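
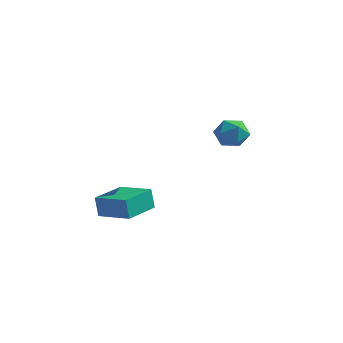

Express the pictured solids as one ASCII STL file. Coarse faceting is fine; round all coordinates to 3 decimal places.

solid 
facet normal -0.977 0.098 -0.187
outer loop
vertex -4.765 -4.773 -2.401
vertex -4.564 -2.844 -2.441
vertex -4.555 -4.818 -3.521
endloop
endfacet
facet normal -0.103 -0.994 0.021
outer loop
vertex -2.776 -4.996 -3.179
vertex -4.765 -4.773 -2.401
vertex -4.555 -4.818 -3.521
endloop
endfacet
facet normal -0.977 0.098 -0.188
outer loop
vertex -4.555 -4.818 -3.521
vertex -4.564 -2.844 -2.441
vertex -4.353 -2.889 -3.561
endloop
endfacet
facet normal 0.185 -0.040 -0.982
outer loop
vertex -4.353 -2.889 -3.561
vertex -2.776 -4.996 -3.179
vertex -4.555 -4.818 -3.521
endloop
endfacet
facet normal -0.185 0.040 0.982
outer loop
vertex -4.765 -4.773 -2.401
vertex -2.785 -3.022 -2.099
vertex -4.564 -2.844 -2.441
endloop
endfacet
facet normal -0.103 -0.994 0.020
outer loop
vertex -2.987 -4.951 -2.059
vertex -4.765 -4.773 -2.401
vertex -2.776 -4.996 -3.179
endloop
endfacet
facet normal -0.185 0.040 0.982
outer loop
vertex -2.987 -4.951 -2.059
vertex -2.785 -3.022 -2.099
vertex -4.765 -4.773 -2.401
endloop
endfacet
facet normal 0.103 0.994 -0.020
outer loop
vertex -4.564 -2.844 -2.441
vertex -2.785 -3.022 -2.099
vertex -4.353 -2.889 -3.561
endloop
endfacet
facet normal 0.185 -0.040 -0.982
outer loop
vertex -2.575 -3.067 -3.219
vertex -2.776 -4.996 -3.179
vertex -4.353 -2.889 -3.561
endloop
endfacet
facet normal 0.104 0.994 -0.021
outer loop
vertex -4.353 -2.889 -3.561
vertex -2.785 -3.022 -2.099
vertex -2.575 -3.067 -3.219
endloop
endfacet
facet normal 0.977 -0.098 0.188
outer loop
vertex -2.575 -3.067 -3.219
vertex -2.987 -4.951 -2.059
vertex -2.776 -4.996 -3.179
endloop
endfacet
facet normal 0.977 -0.098 0.187
outer loop
vertex -2.785 -3.022 -2.099
vertex -2.987 -4.951 -2.059
vertex -2.575 -3.067 -3.219
endloop
endfacet
facet normal -0.937 0.296 -0.184
outer loop
vertex -1.832 2.379 -0.678
vertex -2.154 1.774 -0.011
vertex -1.918 2.67 0.23
endloop
endfacet
facet normal -0.474 0.825 -0.309
outer loop
vertex -1.832 2.379 -0.678
vertex -1.918 2.67 0.23
vertex -1.149 2.92 -0.282
endloop
endfacet
facet normal -0.009 0.598 -0.801
outer loop
vertex -1.832 2.379 -0.678
vertex -1.149 2.92 -0.282
vertex -0.91 2.179 -0.838
endloop
endfacet
facet normal -0.185 -0.069 -0.980
outer loop
vertex -1.832 2.379 -0.678
vertex -0.91 2.179 -0.838
vertex -1.531 1.471 -0.671
endloop
endfacet
facet normal -0.759 -0.256 -0.599
outer loop
vertex -1.832 2.379 -0.678
vertex -1.531 1.471 -0.671
vertex -2.154 1.774 -0.011
endloop
endfacet
facet normal -0.113 0.949 0.294
outer loop
vertex -1.149 2.92 -0.282
vertex -1.918 2.67 0.23
vertex -1.049 2.649 0.631
endloop
endfacet
facet normal -0.863 0.094 0.497
outer loop
vertex -1.918 2.67 0.23
vertex -2.154 1.774 -0.011
vertex -1.67 1.941 0.798
endloop
endfacet
facet normal -0.574 -0.800 -0.175
outer loop
vertex -2.154 1.774 -0.011
vertex -1.531 1.471 -0.671
vertex -1.431 1.2 0.242
endloop
endfacet
facet normal 0.354 -0.497 -0.792
outer loop
vertex -1.531 1.471 -0.671
vertex -0.91 2.179 -0.838
vertex -0.662 1.45 -0.27
endloop
endfacet
facet normal 0.639 0.583 -0.502
outer loop
vertex -0.91 2.179 -0.838
vertex -1.149 2.92 -0.282
vertex -0.426 2.346 -0.029
endloop
endfacet
facet normal 0.185 0.069 0.980
outer loop
vertex -0.748 1.741 0.638
vertex -1.049 2.649 0.631
vertex -1.67 1.941 0.798
endloop
endfacet
facet normal 0.009 -0.598 0.801
outer loop
vertex -0.748 1.741 0.638
vertex -1.67 1.941 0.798
vertex -1.431 1.2 0.242
endloop
endfacet
facet normal 0.474 -0.825 0.309
outer loop
vertex -0.748 1.741 0.638
vertex -1.431 1.2 0.242
vertex -0.662 1.45 -0.27
endloop
endfacet
facet normal 0.937 -0.296 0.184
outer loop
vertex -0.748 1.741 0.638
vertex -0.662 1.45 -0.27
vertex -0.426 2.346 -0.029
endloop
endfacet
facet normal 0.759 0.256 0.599
outer loop
vertex -0.748 1.741 0.638
vertex -0.426 2.346 -0.029
vertex -1.049 2.649 0.631
endloop
endfacet
facet normal -0.354 0.497 0.792
outer loop
vertex -1.67 1.941 0.798
vertex -1.049 2.649 0.631
vertex -1.918 2.67 0.23
endloop
endfacet
facet normal -0.639 -0.583 0.502
outer loop
vertex -1.431 1.2 0.242
vertex -1.67 1.941 0.798
vertex -2.154 1.774 -0.011
endloop
endfacet
facet normal 0.113 -0.949 -0.294
outer loop
vertex -0.662 1.45 -0.27
vertex -1.431 1.2 0.242
vertex -1.531 1.471 -0.671
endloop
endfacet
facet normal 0.863 -0.094 -0.497
outer loop
vertex -0.426 2.346 -0.029
vertex -0.662 1.45 -0.27
vertex -0.91 2.179 -0.838
endloop
endfacet
facet normal 0.574 0.800 0.175
outer loop
vertex -1.049 2.649 0.631
vertex -0.426 2.346 -0.029
vertex -1.149 2.92 -0.282
endloop
endfacet

endsolid


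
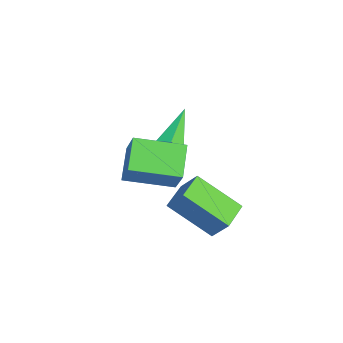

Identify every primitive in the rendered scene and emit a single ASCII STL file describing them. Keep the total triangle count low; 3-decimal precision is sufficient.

solid 
facet normal -0.764 0.226 0.604
outer loop
vertex 2.757 -3.001 3.906
vertex 2.971 -1.245 3.521
vertex 1.952 -3.117 2.931
endloop
endfacet
facet normal -0.118 -0.970 0.213
outer loop
vertex 3.029 -3.435 2.079
vertex 2.757 -3.001 3.906
vertex 1.952 -3.117 2.931
endloop
endfacet
facet normal -0.764 0.226 0.604
outer loop
vertex 1.952 -3.117 2.931
vertex 2.971 -1.245 3.521
vertex 2.166 -1.361 2.546
endloop
endfacet
facet normal -0.634 -0.091 -0.768
outer loop
vertex 2.166 -1.361 2.546
vertex 3.029 -3.435 2.079
vertex 1.952 -3.117 2.931
endloop
endfacet
facet normal 0.634 0.091 0.768
outer loop
vertex 2.757 -3.001 3.906
vertex 4.048 -1.563 2.669
vertex 2.971 -1.245 3.521
endloop
endfacet
facet normal -0.118 -0.970 0.213
outer loop
vertex 3.834 -3.319 3.054
vertex 2.757 -3.001 3.906
vertex 3.029 -3.435 2.079
endloop
endfacet
facet normal 0.634 0.091 0.768
outer loop
vertex 3.834 -3.319 3.054
vertex 4.048 -1.563 2.669
vertex 2.757 -3.001 3.906
endloop
endfacet
facet normal 0.118 0.970 -0.213
outer loop
vertex 2.971 -1.245 3.521
vertex 4.048 -1.563 2.669
vertex 2.166 -1.361 2.546
endloop
endfacet
facet normal -0.634 -0.091 -0.768
outer loop
vertex 3.243 -1.679 1.694
vertex 3.029 -3.435 2.079
vertex 2.166 -1.361 2.546
endloop
endfacet
facet normal 0.118 0.970 -0.213
outer loop
vertex 2.166 -1.361 2.546
vertex 4.048 -1.563 2.669
vertex 3.243 -1.679 1.694
endloop
endfacet
facet normal 0.764 -0.226 -0.604
outer loop
vertex 3.243 -1.679 1.694
vertex 3.834 -3.319 3.054
vertex 3.029 -3.435 2.079
endloop
endfacet
facet normal 0.764 -0.226 -0.604
outer loop
vertex 4.048 -1.563 2.669
vertex 3.834 -3.319 3.054
vertex 3.243 -1.679 1.694
endloop
endfacet
facet normal -0.829 0.526 0.193
outer loop
vertex 1.665 -0.684 1.167
vertex 2.286 0.76 -0.101
vertex 1.178 -1.164 0.382
endloop
endfacet
facet normal -0.307 -0.715 0.628
outer loop
vertex 2.214 -1.82 0.141
vertex 1.665 -0.684 1.167
vertex 1.178 -1.164 0.382
endloop
endfacet
facet normal -0.828 0.526 0.193
outer loop
vertex 1.178 -1.164 0.382
vertex 2.286 0.76 -0.101
vertex 1.799 0.281 -0.886
endloop
endfacet
facet normal -0.467 -0.461 -0.754
outer loop
vertex 1.799 0.281 -0.886
vertex 2.214 -1.82 0.141
vertex 1.178 -1.164 0.382
endloop
endfacet
facet normal 0.467 0.461 0.754
outer loop
vertex 1.665 -0.684 1.167
vertex 3.322 0.104 -0.342
vertex 2.286 0.76 -0.101
endloop
endfacet
facet normal -0.308 -0.715 0.627
outer loop
vertex 2.701 -1.341 0.926
vertex 1.665 -0.684 1.167
vertex 2.214 -1.82 0.141
endloop
endfacet
facet normal 0.468 0.461 0.754
outer loop
vertex 2.701 -1.341 0.926
vertex 3.322 0.104 -0.342
vertex 1.665 -0.684 1.167
endloop
endfacet
facet normal 0.307 0.716 -0.627
outer loop
vertex 2.286 0.76 -0.101
vertex 3.322 0.104 -0.342
vertex 1.799 0.281 -0.886
endloop
endfacet
facet normal -0.468 -0.461 -0.754
outer loop
vertex 2.835 -0.376 -1.127
vertex 2.214 -1.82 0.141
vertex 1.799 0.281 -0.886
endloop
endfacet
facet normal 0.307 0.715 -0.628
outer loop
vertex 1.799 0.281 -0.886
vertex 3.322 0.104 -0.342
vertex 2.835 -0.376 -1.127
endloop
endfacet
facet normal 0.828 -0.526 -0.193
outer loop
vertex 2.835 -0.376 -1.127
vertex 2.701 -1.341 0.926
vertex 2.214 -1.82 0.141
endloop
endfacet
facet normal 0.829 -0.525 -0.193
outer loop
vertex 3.322 0.104 -0.342
vertex 2.701 -1.341 0.926
vertex 2.835 -0.376 -1.127
endloop
endfacet
facet normal 0.756 -0.408 -0.512
outer loop
vertex 0.187 -0.913 1.654
vertex -0.133 -1.388 1.56
vertex -0.15 -0.947 1.183
endloop
endfacet
facet normal 0.108 0.983 -0.148
outer loop
vertex 0.187 -0.913 1.654
vertex -0.15 -0.947 1.183
vertex -1.647 -0.572 2.58
endloop
endfacet
facet normal 0.758 -0.407 -0.510
outer loop
vertex -0.15 -0.947 1.183
vertex -0.133 -1.388 1.56
vertex -0.469 -1.422 1.088
endloop
endfacet
facet normal -0.525 0.492 -0.695
outer loop
vertex -0.15 -0.947 1.183
vertex -0.469 -1.422 1.088
vertex -1.647 -0.572 2.58
endloop
endfacet
facet normal 0.757 -0.408 -0.510
outer loop
vertex -0.469 -1.422 1.088
vertex -0.133 -1.388 1.56
vertex -0.453 -1.863 1.465
endloop
endfacet
facet normal -0.818 -0.391 -0.423
outer loop
vertex -0.469 -1.422 1.088
vertex -0.453 -1.863 1.465
vertex -1.647 -0.572 2.58
endloop
endfacet
facet normal 0.757 -0.408 -0.511
outer loop
vertex -0.453 -1.863 1.465
vertex -0.133 -1.388 1.56
vertex -0.117 -1.829 1.936
endloop
endfacet
facet normal -0.477 -0.784 0.397
outer loop
vertex -0.453 -1.863 1.465
vertex -0.117 -1.829 1.936
vertex -1.647 -0.572 2.58
endloop
endfacet
facet normal 0.757 -0.408 -0.511
outer loop
vertex -0.117 -1.829 1.936
vertex -0.133 -1.388 1.56
vertex 0.203 -1.354 2.031
endloop
endfacet
facet normal 0.156 -0.294 0.943
outer loop
vertex -0.117 -1.829 1.936
vertex 0.203 -1.354 2.031
vertex -1.647 -0.572 2.58
endloop
endfacet
facet normal 0.757 -0.409 -0.510
outer loop
vertex 0.203 -1.354 2.031
vertex -0.133 -1.388 1.56
vertex 0.187 -0.913 1.654
endloop
endfacet
facet normal 0.449 0.590 0.671
outer loop
vertex 0.203 -1.354 2.031
vertex 0.187 -0.913 1.654
vertex -1.647 -0.572 2.58
endloop
endfacet

endsolid


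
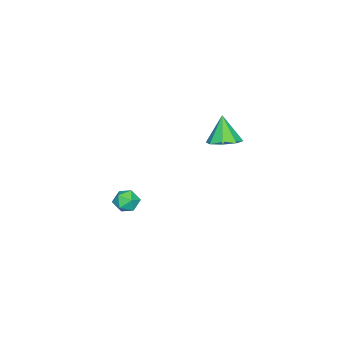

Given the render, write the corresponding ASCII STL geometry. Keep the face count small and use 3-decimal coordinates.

solid 
facet normal -0.817 0.515 -0.258
outer loop
vertex -0.256 -3.477 -4.025
vertex -0.599 -3.727 -3.437
vertex -0.221 -3.109 -3.401
endloop
endfacet
facet normal -0.227 0.844 -0.485
outer loop
vertex -0.256 -3.477 -4.025
vertex -0.221 -3.109 -3.401
vertex 0.373 -3.185 -3.811
endloop
endfacet
facet normal 0.126 0.395 -0.910
outer loop
vertex -0.256 -3.477 -4.025
vertex 0.373 -3.185 -3.811
vertex 0.361 -3.85 -4.101
endloop
endfacet
facet normal -0.246 -0.214 -0.945
outer loop
vertex -0.256 -3.477 -4.025
vertex 0.361 -3.85 -4.101
vertex -0.239 -4.185 -3.869
endloop
endfacet
facet normal -0.828 -0.139 -0.543
outer loop
vertex -0.256 -3.477 -4.025
vertex -0.239 -4.185 -3.869
vertex -0.599 -3.727 -3.437
endloop
endfacet
facet normal 0.183 0.980 0.084
outer loop
vertex 0.373 -3.185 -3.811
vertex -0.221 -3.109 -3.401
vertex 0.419 -3.255 -3.091
endloop
endfacet
facet normal -0.772 0.446 0.453
outer loop
vertex -0.221 -3.109 -3.401
vertex -0.599 -3.727 -3.437
vertex -0.181 -3.59 -2.859
endloop
endfacet
facet normal -0.790 -0.613 -0.009
outer loop
vertex -0.599 -3.727 -3.437
vertex -0.239 -4.185 -3.869
vertex -0.193 -4.255 -3.149
endloop
endfacet
facet normal 0.153 -0.733 -0.662
outer loop
vertex -0.239 -4.185 -3.869
vertex 0.361 -3.85 -4.101
vertex 0.401 -4.331 -3.559
endloop
endfacet
facet normal 0.755 0.250 -0.606
outer loop
vertex 0.361 -3.85 -4.101
vertex 0.373 -3.185 -3.811
vertex 0.779 -3.713 -3.523
endloop
endfacet
facet normal 0.246 0.214 0.945
outer loop
vertex 0.436 -3.963 -2.935
vertex 0.419 -3.255 -3.091
vertex -0.181 -3.59 -2.859
endloop
endfacet
facet normal -0.126 -0.395 0.910
outer loop
vertex 0.436 -3.963 -2.935
vertex -0.181 -3.59 -2.859
vertex -0.193 -4.255 -3.149
endloop
endfacet
facet normal 0.227 -0.844 0.485
outer loop
vertex 0.436 -3.963 -2.935
vertex -0.193 -4.255 -3.149
vertex 0.401 -4.331 -3.559
endloop
endfacet
facet normal 0.817 -0.515 0.258
outer loop
vertex 0.436 -3.963 -2.935
vertex 0.401 -4.331 -3.559
vertex 0.779 -3.713 -3.523
endloop
endfacet
facet normal 0.828 0.139 0.543
outer loop
vertex 0.436 -3.963 -2.935
vertex 0.779 -3.713 -3.523
vertex 0.419 -3.255 -3.091
endloop
endfacet
facet normal -0.153 0.733 0.662
outer loop
vertex -0.181 -3.59 -2.859
vertex 0.419 -3.255 -3.091
vertex -0.221 -3.109 -3.401
endloop
endfacet
facet normal -0.755 -0.250 0.606
outer loop
vertex -0.193 -4.255 -3.149
vertex -0.181 -3.59 -2.859
vertex -0.599 -3.727 -3.437
endloop
endfacet
facet normal -0.183 -0.980 -0.084
outer loop
vertex 0.401 -4.331 -3.559
vertex -0.193 -4.255 -3.149
vertex -0.239 -4.185 -3.869
endloop
endfacet
facet normal 0.772 -0.446 -0.453
outer loop
vertex 0.779 -3.713 -3.523
vertex 0.401 -4.331 -3.559
vertex 0.361 -3.85 -4.101
endloop
endfacet
facet normal 0.790 0.613 0.009
outer loop
vertex 0.419 -3.255 -3.091
vertex 0.779 -3.713 -3.523
vertex 0.373 -3.185 -3.811
endloop
endfacet
facet normal 0.329 0.248 -0.911
outer loop
vertex 0.799 1.621 2.632
vertex 0.057 1.376 2.297
vertex 0.365 2.105 2.607
endloop
endfacet
facet normal 0.439 0.434 0.786
outer loop
vertex 0.799 1.621 2.632
vertex 0.365 2.105 2.607
vertex -0.437 1.004 3.663
endloop
endfacet
facet normal 0.330 0.248 -0.911
outer loop
vertex 0.365 2.105 2.607
vertex 0.057 1.376 2.297
vertex -0.249 2.162 2.4
endloop
endfacet
facet normal -0.152 0.740 0.656
outer loop
vertex 0.365 2.105 2.607
vertex -0.249 2.162 2.4
vertex -0.437 1.004 3.663
endloop
endfacet
facet normal 0.330 0.248 -0.911
outer loop
vertex -0.249 2.162 2.4
vertex 0.057 1.376 2.297
vertex -0.684 1.759 2.133
endloop
endfacet
facet normal -0.743 0.545 0.389
outer loop
vertex -0.249 2.162 2.4
vertex -0.684 1.759 2.133
vertex -0.437 1.004 3.663
endloop
endfacet
facet normal 0.330 0.248 -0.911
outer loop
vertex -0.684 1.759 2.133
vertex 0.057 1.376 2.297
vertex -0.685 1.131 1.962
endloop
endfacet
facet normal -0.989 -0.037 0.141
outer loop
vertex -0.684 1.759 2.133
vertex -0.685 1.131 1.962
vertex -0.437 1.004 3.663
endloop
endfacet
facet normal 0.329 0.248 -0.911
outer loop
vertex -0.685 1.131 1.962
vertex 0.057 1.376 2.297
vertex -0.251 0.647 1.987
endloop
endfacet
facet normal -0.745 -0.665 0.059
outer loop
vertex -0.685 1.131 1.962
vertex -0.251 0.647 1.987
vertex -0.437 1.004 3.663
endloop
endfacet
facet normal 0.329 0.249 -0.911
outer loop
vertex -0.251 0.647 1.987
vertex 0.057 1.376 2.297
vertex 0.363 0.59 2.193
endloop
endfacet
facet normal -0.154 -0.970 0.190
outer loop
vertex -0.251 0.647 1.987
vertex 0.363 0.59 2.193
vertex -0.437 1.004 3.663
endloop
endfacet
facet normal 0.329 0.248 -0.911
outer loop
vertex 0.363 0.59 2.193
vertex 0.057 1.376 2.297
vertex 0.798 0.994 2.46
endloop
endfacet
facet normal 0.439 -0.774 0.457
outer loop
vertex 0.363 0.59 2.193
vertex 0.798 0.994 2.46
vertex -0.437 1.004 3.663
endloop
endfacet
facet normal 0.329 0.249 -0.911
outer loop
vertex 0.798 0.994 2.46
vertex 0.057 1.376 2.297
vertex 0.799 1.621 2.632
endloop
endfacet
facet normal 0.684 -0.194 0.703
outer loop
vertex 0.798 0.994 2.46
vertex 0.799 1.621 2.632
vertex -0.437 1.004 3.663
endloop
endfacet

endsolid


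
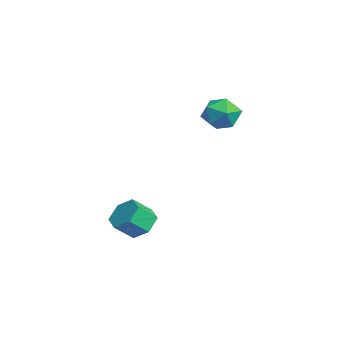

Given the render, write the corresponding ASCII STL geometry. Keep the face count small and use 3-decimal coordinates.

solid 
facet normal -0.954 0.068 0.291
outer loop
vertex -1.822 2.072 3.287
vertex -1.565 1.743 4.206
vertex -1.556 2.732 4.003
endloop
endfacet
facet normal -0.806 0.554 -0.211
outer loop
vertex -1.822 2.072 3.287
vertex -1.556 2.732 4.003
vertex -1.225 2.853 3.057
endloop
endfacet
facet normal -0.576 0.207 -0.791
outer loop
vertex -1.822 2.072 3.287
vertex -1.225 2.853 3.057
vertex -1.03 1.939 2.676
endloop
endfacet
facet normal -0.582 -0.491 -0.648
outer loop
vertex -1.822 2.072 3.287
vertex -1.03 1.939 2.676
vertex -1.241 1.253 3.386
endloop
endfacet
facet normal -0.817 -0.577 0.022
outer loop
vertex -1.822 2.072 3.287
vertex -1.241 1.253 3.386
vertex -1.565 1.743 4.206
endloop
endfacet
facet normal -0.271 0.962 0.028
outer loop
vertex -1.225 2.853 3.057
vertex -1.556 2.732 4.003
vertex -0.599 3.007 3.834
endloop
endfacet
facet normal -0.512 0.177 0.841
outer loop
vertex -1.556 2.732 4.003
vertex -1.565 1.743 4.206
vertex -0.81 2.321 4.544
endloop
endfacet
facet normal -0.289 -0.868 0.405
outer loop
vertex -1.565 1.743 4.206
vertex -1.241 1.253 3.386
vertex -0.615 1.407 4.163
endloop
endfacet
facet normal 0.090 -0.729 -0.678
outer loop
vertex -1.241 1.253 3.386
vertex -1.03 1.939 2.676
vertex -0.284 1.528 3.217
endloop
endfacet
facet normal 0.101 0.401 -0.911
outer loop
vertex -1.03 1.939 2.676
vertex -1.225 2.853 3.057
vertex -0.275 2.517 3.014
endloop
endfacet
facet normal 0.582 0.491 0.648
outer loop
vertex -0.018 2.188 3.933
vertex -0.599 3.007 3.834
vertex -0.81 2.321 4.544
endloop
endfacet
facet normal 0.576 -0.207 0.791
outer loop
vertex -0.018 2.188 3.933
vertex -0.81 2.321 4.544
vertex -0.615 1.407 4.163
endloop
endfacet
facet normal 0.806 -0.554 0.211
outer loop
vertex -0.018 2.188 3.933
vertex -0.615 1.407 4.163
vertex -0.284 1.528 3.217
endloop
endfacet
facet normal 0.954 -0.068 -0.291
outer loop
vertex -0.018 2.188 3.933
vertex -0.284 1.528 3.217
vertex -0.275 2.517 3.014
endloop
endfacet
facet normal 0.817 0.577 -0.022
outer loop
vertex -0.018 2.188 3.933
vertex -0.275 2.517 3.014
vertex -0.599 3.007 3.834
endloop
endfacet
facet normal -0.090 0.729 0.678
outer loop
vertex -0.81 2.321 4.544
vertex -0.599 3.007 3.834
vertex -1.556 2.732 4.003
endloop
endfacet
facet normal -0.101 -0.401 0.911
outer loop
vertex -0.615 1.407 4.163
vertex -0.81 2.321 4.544
vertex -1.565 1.743 4.206
endloop
endfacet
facet normal 0.271 -0.962 -0.028
outer loop
vertex -0.284 1.528 3.217
vertex -0.615 1.407 4.163
vertex -1.241 1.253 3.386
endloop
endfacet
facet normal 0.512 -0.177 -0.841
outer loop
vertex -0.275 2.517 3.014
vertex -0.284 1.528 3.217
vertex -1.03 1.939 2.676
endloop
endfacet
facet normal 0.289 0.868 -0.405
outer loop
vertex -0.599 3.007 3.834
vertex -0.275 2.517 3.014
vertex -1.225 2.853 3.057
endloop
endfacet
facet normal -0.204 0.723 -0.660
outer loop
vertex 1.819 -1.512 -2.251
vertex 0.938 -1.646 -2.126
vertex 1.38 -1.053 -1.613
endloop
endfacet
facet normal 0.849 0.466 0.249
outer loop
vertex 1.819 -1.512 -2.251
vertex 1.38 -1.053 -1.613
vertex 2.064 -2.38 -1.46
endloop
endfacet
facet normal 0.849 0.466 0.249
outer loop
vertex 2.064 -2.38 -1.46
vertex 1.38 -1.053 -1.613
vertex 1.625 -1.922 -0.821
endloop
endfacet
facet normal 0.204 -0.724 0.659
outer loop
vertex 2.064 -2.38 -1.46
vertex 1.625 -1.922 -0.821
vertex 1.182 -2.514 -1.334
endloop
endfacet
facet normal -0.205 0.723 -0.659
outer loop
vertex 1.38 -1.053 -1.613
vertex 0.938 -1.646 -2.126
vertex 0.499 -1.188 -1.487
endloop
endfacet
facet normal 0.002 0.674 0.739
outer loop
vertex 1.38 -1.053 -1.613
vertex 0.499 -1.188 -1.487
vertex 1.625 -1.922 -0.821
endloop
endfacet
facet normal 0.002 0.674 0.739
outer loop
vertex 1.625 -1.922 -0.821
vertex 0.499 -1.188 -1.487
vertex 0.744 -2.056 -0.696
endloop
endfacet
facet normal 0.204 -0.724 0.659
outer loop
vertex 1.625 -1.922 -0.821
vertex 0.744 -2.056 -0.696
vertex 1.182 -2.514 -1.334
endloop
endfacet
facet normal -0.204 0.724 -0.659
outer loop
vertex 0.499 -1.188 -1.487
vertex 0.938 -1.646 -2.126
vertex 0.056 -1.78 -2.0
endloop
endfacet
facet normal -0.846 0.208 0.491
outer loop
vertex 0.499 -1.188 -1.487
vertex 0.056 -1.78 -2.0
vertex 0.744 -2.056 -0.696
endloop
endfacet
facet normal -0.846 0.208 0.491
outer loop
vertex 0.744 -2.056 -0.696
vertex 0.056 -1.78 -2.0
vertex 0.301 -2.648 -1.209
endloop
endfacet
facet normal 0.204 -0.724 0.659
outer loop
vertex 0.744 -2.056 -0.696
vertex 0.301 -2.648 -1.209
vertex 1.182 -2.514 -1.334
endloop
endfacet
facet normal -0.204 0.724 -0.659
outer loop
vertex 0.056 -1.78 -2.0
vertex 0.938 -1.646 -2.126
vertex 0.495 -2.238 -2.639
endloop
endfacet
facet normal -0.849 -0.466 -0.249
outer loop
vertex 0.056 -1.78 -2.0
vertex 0.495 -2.238 -2.639
vertex 0.301 -2.648 -1.209
endloop
endfacet
facet normal -0.849 -0.466 -0.249
outer loop
vertex 0.301 -2.648 -1.209
vertex 0.495 -2.238 -2.639
vertex 0.74 -3.107 -1.847
endloop
endfacet
facet normal 0.204 -0.723 0.660
outer loop
vertex 0.301 -2.648 -1.209
vertex 0.74 -3.107 -1.847
vertex 1.182 -2.514 -1.334
endloop
endfacet
facet normal -0.204 0.724 -0.659
outer loop
vertex 0.495 -2.238 -2.639
vertex 0.938 -1.646 -2.126
vertex 1.376 -2.104 -2.764
endloop
endfacet
facet normal -0.002 -0.674 -0.739
outer loop
vertex 0.495 -2.238 -2.639
vertex 1.376 -2.104 -2.764
vertex 0.74 -3.107 -1.847
endloop
endfacet
facet normal -0.002 -0.674 -0.739
outer loop
vertex 0.74 -3.107 -1.847
vertex 1.376 -2.104 -2.764
vertex 1.621 -2.972 -1.973
endloop
endfacet
facet normal 0.205 -0.723 0.659
outer loop
vertex 0.74 -3.107 -1.847
vertex 1.621 -2.972 -1.973
vertex 1.182 -2.514 -1.334
endloop
endfacet
facet normal -0.204 0.724 -0.659
outer loop
vertex 1.376 -2.104 -2.764
vertex 0.938 -1.646 -2.126
vertex 1.819 -1.512 -2.251
endloop
endfacet
facet normal 0.846 -0.208 -0.491
outer loop
vertex 1.376 -2.104 -2.764
vertex 1.819 -1.512 -2.251
vertex 1.621 -2.972 -1.973
endloop
endfacet
facet normal 0.846 -0.208 -0.491
outer loop
vertex 1.621 -2.972 -1.973
vertex 1.819 -1.512 -2.251
vertex 2.064 -2.38 -1.46
endloop
endfacet
facet normal 0.204 -0.724 0.659
outer loop
vertex 1.621 -2.972 -1.973
vertex 2.064 -2.38 -1.46
vertex 1.182 -2.514 -1.334
endloop
endfacet

endsolid


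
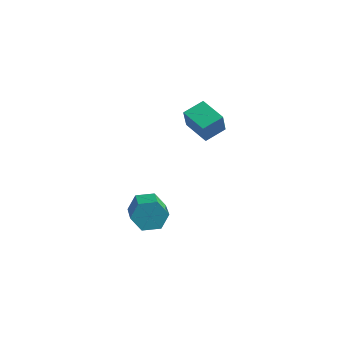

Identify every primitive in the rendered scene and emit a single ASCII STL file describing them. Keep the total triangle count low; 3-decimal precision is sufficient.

solid 
facet normal -0.721 0.620 -0.310
outer loop
vertex -0.758 -2.865 -1.03
vertex -1.314 -3.123 -0.253
vertex -0.688 -2.36 -0.182
endloop
endfacet
facet normal 0.690 0.596 -0.412
outer loop
vertex -0.758 -2.865 -1.03
vertex -0.688 -2.36 -0.182
vertex 0.791 -4.199 -0.364
endloop
endfacet
facet normal 0.690 0.596 -0.412
outer loop
vertex 0.791 -4.199 -0.364
vertex -0.688 -2.36 -0.182
vertex 0.861 -3.694 0.484
endloop
endfacet
facet normal 0.720 -0.621 0.310
outer loop
vertex 0.791 -4.199 -0.364
vertex 0.861 -3.694 0.484
vertex 0.234 -4.457 0.413
endloop
endfacet
facet normal -0.721 0.620 -0.310
outer loop
vertex -0.688 -2.36 -0.182
vertex -1.314 -3.123 -0.253
vertex -1.244 -2.618 0.595
endloop
endfacet
facet normal 0.406 0.740 0.536
outer loop
vertex -0.688 -2.36 -0.182
vertex -1.244 -2.618 0.595
vertex 0.861 -3.694 0.484
endloop
endfacet
facet normal 0.406 0.740 0.536
outer loop
vertex 0.861 -3.694 0.484
vertex -1.244 -2.618 0.595
vertex 0.305 -3.952 1.261
endloop
endfacet
facet normal 0.720 -0.621 0.309
outer loop
vertex 0.861 -3.694 0.484
vertex 0.305 -3.952 1.261
vertex 0.234 -4.457 0.413
endloop
endfacet
facet normal -0.720 0.621 -0.310
outer loop
vertex -1.244 -2.618 0.595
vertex -1.314 -3.123 -0.253
vertex -1.871 -3.381 0.524
endloop
endfacet
facet normal -0.283 0.144 0.948
outer loop
vertex -1.244 -2.618 0.595
vertex -1.871 -3.381 0.524
vertex 0.305 -3.952 1.261
endloop
endfacet
facet normal -0.283 0.144 0.948
outer loop
vertex 0.305 -3.952 1.261
vertex -1.871 -3.381 0.524
vertex -0.322 -4.715 1.19
endloop
endfacet
facet normal 0.720 -0.621 0.309
outer loop
vertex 0.305 -3.952 1.261
vertex -0.322 -4.715 1.19
vertex 0.234 -4.457 0.413
endloop
endfacet
facet normal -0.720 0.621 -0.310
outer loop
vertex -1.871 -3.381 0.524
vertex -1.314 -3.123 -0.253
vertex -1.941 -3.886 -0.324
endloop
endfacet
facet normal -0.690 -0.596 0.412
outer loop
vertex -1.871 -3.381 0.524
vertex -1.941 -3.886 -0.324
vertex -0.322 -4.715 1.19
endloop
endfacet
facet normal -0.690 -0.596 0.412
outer loop
vertex -0.322 -4.715 1.19
vertex -1.941 -3.886 -0.324
vertex -0.392 -5.22 0.342
endloop
endfacet
facet normal 0.721 -0.620 0.310
outer loop
vertex -0.322 -4.715 1.19
vertex -0.392 -5.22 0.342
vertex 0.234 -4.457 0.413
endloop
endfacet
facet normal -0.720 0.621 -0.309
outer loop
vertex -1.941 -3.886 -0.324
vertex -1.314 -3.123 -0.253
vertex -1.385 -3.628 -1.101
endloop
endfacet
facet normal -0.406 -0.740 -0.536
outer loop
vertex -1.941 -3.886 -0.324
vertex -1.385 -3.628 -1.101
vertex -0.392 -5.22 0.342
endloop
endfacet
facet normal -0.406 -0.740 -0.536
outer loop
vertex -0.392 -5.22 0.342
vertex -1.385 -3.628 -1.101
vertex 0.164 -4.962 -0.435
endloop
endfacet
facet normal 0.721 -0.620 0.310
outer loop
vertex -0.392 -5.22 0.342
vertex 0.164 -4.962 -0.435
vertex 0.234 -4.457 0.413
endloop
endfacet
facet normal -0.720 0.621 -0.309
outer loop
vertex -1.385 -3.628 -1.101
vertex -1.314 -3.123 -0.253
vertex -0.758 -2.865 -1.03
endloop
endfacet
facet normal 0.283 -0.144 -0.948
outer loop
vertex -1.385 -3.628 -1.101
vertex -0.758 -2.865 -1.03
vertex 0.164 -4.962 -0.435
endloop
endfacet
facet normal 0.283 -0.144 -0.948
outer loop
vertex 0.164 -4.962 -0.435
vertex -0.758 -2.865 -1.03
vertex 0.791 -4.199 -0.364
endloop
endfacet
facet normal 0.720 -0.621 0.310
outer loop
vertex 0.164 -4.962 -0.435
vertex 0.791 -4.199 -0.364
vertex 0.234 -4.457 0.413
endloop
endfacet
facet normal -0.941 0.091 0.326
outer loop
vertex -3.248 1.607 4.109
vertex -2.955 2.837 4.611
vertex -3.666 2.275 2.717
endloop
endfacet
facet normal -0.215 -0.904 -0.369
outer loop
vertex -2.085 2.123 2.169
vertex -3.248 1.607 4.109
vertex -3.666 2.275 2.717
endloop
endfacet
facet normal -0.941 0.091 0.326
outer loop
vertex -3.666 2.275 2.717
vertex -2.955 2.837 4.611
vertex -3.373 3.505 3.218
endloop
endfacet
facet normal -0.262 0.417 -0.870
outer loop
vertex -3.373 3.505 3.218
vertex -2.085 2.123 2.169
vertex -3.666 2.275 2.717
endloop
endfacet
facet normal 0.262 -0.417 0.870
outer loop
vertex -3.248 1.607 4.109
vertex -1.374 2.685 4.063
vertex -2.955 2.837 4.611
endloop
endfacet
facet normal -0.215 -0.904 -0.369
outer loop
vertex -1.667 1.455 3.562
vertex -3.248 1.607 4.109
vertex -2.085 2.123 2.169
endloop
endfacet
facet normal 0.261 -0.417 0.871
outer loop
vertex -1.667 1.455 3.562
vertex -1.374 2.685 4.063
vertex -3.248 1.607 4.109
endloop
endfacet
facet normal 0.215 0.904 0.369
outer loop
vertex -2.955 2.837 4.611
vertex -1.374 2.685 4.063
vertex -3.373 3.505 3.218
endloop
endfacet
facet normal -0.261 0.417 -0.870
outer loop
vertex -1.792 3.353 2.671
vertex -2.085 2.123 2.169
vertex -3.373 3.505 3.218
endloop
endfacet
facet normal 0.215 0.904 0.369
outer loop
vertex -3.373 3.505 3.218
vertex -1.374 2.685 4.063
vertex -1.792 3.353 2.671
endloop
endfacet
facet normal 0.941 -0.091 -0.326
outer loop
vertex -1.792 3.353 2.671
vertex -1.667 1.455 3.562
vertex -2.085 2.123 2.169
endloop
endfacet
facet normal 0.941 -0.091 -0.326
outer loop
vertex -1.374 2.685 4.063
vertex -1.667 1.455 3.562
vertex -1.792 3.353 2.671
endloop
endfacet

endsolid


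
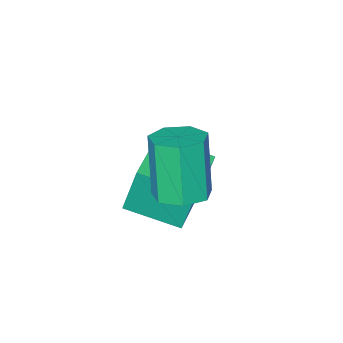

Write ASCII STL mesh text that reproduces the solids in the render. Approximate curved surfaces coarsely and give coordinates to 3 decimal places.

solid 
facet normal -0.827 -0.562 -0.013
outer loop
vertex -4.29 -3.137 -0.985
vertex -5.218 -1.762 -1.399
vertex -4.042 -3.464 -2.624
endloop
endfacet
facet normal 0.543 -0.804 0.243
outer loop
vertex -2.562 -2.458 -2.601
vertex -4.29 -3.137 -0.985
vertex -4.042 -3.464 -2.624
endloop
endfacet
facet normal -0.827 -0.562 -0.013
outer loop
vertex -4.042 -3.464 -2.624
vertex -5.218 -1.762 -1.399
vertex -4.97 -2.089 -3.039
endloop
endfacet
facet normal 0.147 -0.194 -0.970
outer loop
vertex -4.97 -2.089 -3.039
vertex -2.562 -2.458 -2.601
vertex -4.042 -3.464 -2.624
endloop
endfacet
facet normal -0.146 0.193 0.970
outer loop
vertex -4.29 -3.137 -0.985
vertex -3.738 -0.756 -1.376
vertex -5.218 -1.762 -1.399
endloop
endfacet
facet normal 0.543 -0.804 0.242
outer loop
vertex -2.81 -2.131 -0.961
vertex -4.29 -3.137 -0.985
vertex -2.562 -2.458 -2.601
endloop
endfacet
facet normal -0.147 0.193 0.970
outer loop
vertex -2.81 -2.131 -0.961
vertex -3.738 -0.756 -1.376
vertex -4.29 -3.137 -0.985
endloop
endfacet
facet normal -0.543 0.804 -0.242
outer loop
vertex -5.218 -1.762 -1.399
vertex -3.738 -0.756 -1.376
vertex -4.97 -2.089 -3.039
endloop
endfacet
facet normal 0.147 -0.193 -0.970
outer loop
vertex -3.49 -1.083 -3.015
vertex -2.562 -2.458 -2.601
vertex -4.97 -2.089 -3.039
endloop
endfacet
facet normal -0.543 0.804 -0.243
outer loop
vertex -4.97 -2.089 -3.039
vertex -3.738 -0.756 -1.376
vertex -3.49 -1.083 -3.015
endloop
endfacet
facet normal 0.827 0.562 0.013
outer loop
vertex -3.49 -1.083 -3.015
vertex -2.81 -2.131 -0.961
vertex -2.562 -2.458 -2.601
endloop
endfacet
facet normal 0.827 0.562 0.013
outer loop
vertex -3.738 -0.756 -1.376
vertex -2.81 -2.131 -0.961
vertex -3.49 -1.083 -3.015
endloop
endfacet
facet normal 0.146 0.262 -0.954
outer loop
vertex -2.513 0.189 -0.462
vertex -2.967 -0.425 -0.7
vertex -3.191 0.324 -0.529
endloop
endfacet
facet normal 0.160 0.945 0.284
outer loop
vertex -2.513 0.189 -0.462
vertex -3.191 0.324 -0.529
vertex -2.798 -0.321 1.398
endloop
endfacet
facet normal 0.160 0.945 0.284
outer loop
vertex -2.798 -0.321 1.398
vertex -3.191 0.324 -0.529
vertex -3.476 -0.186 1.331
endloop
endfacet
facet normal -0.146 -0.261 0.954
outer loop
vertex -2.798 -0.321 1.398
vertex -3.476 -0.186 1.331
vertex -3.253 -0.935 1.16
endloop
endfacet
facet normal 0.147 0.262 -0.954
outer loop
vertex -3.191 0.324 -0.529
vertex -2.967 -0.425 -0.7
vertex -3.7 -0.105 -0.725
endloop
endfacet
facet normal -0.664 0.741 0.102
outer loop
vertex -3.191 0.324 -0.529
vertex -3.7 -0.105 -0.725
vertex -3.476 -0.186 1.331
endloop
endfacet
facet normal -0.664 0.741 0.101
outer loop
vertex -3.476 -0.186 1.331
vertex -3.7 -0.105 -0.725
vertex -3.985 -0.615 1.136
endloop
endfacet
facet normal -0.145 -0.261 0.954
outer loop
vertex -3.476 -0.186 1.331
vertex -3.985 -0.615 1.136
vertex -3.253 -0.935 1.16
endloop
endfacet
facet normal 0.147 0.261 -0.954
outer loop
vertex -3.7 -0.105 -0.725
vertex -2.967 -0.425 -0.7
vertex -3.658 -0.775 -0.902
endloop
endfacet
facet normal -0.987 -0.020 -0.157
outer loop
vertex -3.7 -0.105 -0.725
vertex -3.658 -0.775 -0.902
vertex -3.985 -0.615 1.136
endloop
endfacet
facet normal -0.987 -0.020 -0.157
outer loop
vertex -3.985 -0.615 1.136
vertex -3.658 -0.775 -0.902
vertex -3.943 -1.285 0.958
endloop
endfacet
facet normal -0.146 -0.263 0.954
outer loop
vertex -3.985 -0.615 1.136
vertex -3.943 -1.285 0.958
vertex -3.253 -0.935 1.16
endloop
endfacet
facet normal 0.146 0.262 -0.954
outer loop
vertex -3.658 -0.775 -0.902
vertex -2.967 -0.425 -0.7
vertex -3.095 -1.181 -0.927
endloop
endfacet
facet normal -0.567 -0.768 -0.297
outer loop
vertex -3.658 -0.775 -0.902
vertex -3.095 -1.181 -0.927
vertex -3.943 -1.285 0.958
endloop
endfacet
facet normal -0.568 -0.768 -0.298
outer loop
vertex -3.943 -1.285 0.958
vertex -3.095 -1.181 -0.927
vertex -3.381 -1.691 0.933
endloop
endfacet
facet normal -0.147 -0.262 0.954
outer loop
vertex -3.943 -1.285 0.958
vertex -3.381 -1.691 0.933
vertex -3.253 -0.935 1.16
endloop
endfacet
facet normal 0.147 0.262 -0.954
outer loop
vertex -3.095 -1.181 -0.927
vertex -2.967 -0.425 -0.7
vertex -2.437 -1.018 -0.781
endloop
endfacet
facet normal 0.279 -0.936 -0.214
outer loop
vertex -3.095 -1.181 -0.927
vertex -2.437 -1.018 -0.781
vertex -3.381 -1.691 0.933
endloop
endfacet
facet normal 0.279 -0.936 -0.214
outer loop
vertex -3.381 -1.691 0.933
vertex -2.437 -1.018 -0.781
vertex -2.722 -1.528 1.079
endloop
endfacet
facet normal -0.147 -0.262 0.954
outer loop
vertex -3.381 -1.691 0.933
vertex -2.722 -1.528 1.079
vertex -3.253 -0.935 1.16
endloop
endfacet
facet normal 0.146 0.260 -0.954
outer loop
vertex -2.437 -1.018 -0.781
vertex -2.967 -0.425 -0.7
vertex -2.178 -0.408 -0.575
endloop
endfacet
facet normal 0.916 -0.399 0.031
outer loop
vertex -2.437 -1.018 -0.781
vertex -2.178 -0.408 -0.575
vertex -2.722 -1.528 1.079
endloop
endfacet
facet normal 0.916 -0.399 0.031
outer loop
vertex -2.722 -1.528 1.079
vertex -2.178 -0.408 -0.575
vertex -2.463 -0.918 1.286
endloop
endfacet
facet normal -0.147 -0.262 0.954
outer loop
vertex -2.722 -1.528 1.079
vertex -2.463 -0.918 1.286
vertex -3.253 -0.935 1.16
endloop
endfacet
facet normal 0.145 0.262 -0.954
outer loop
vertex -2.178 -0.408 -0.575
vertex -2.967 -0.425 -0.7
vertex -2.513 0.189 -0.462
endloop
endfacet
facet normal 0.864 0.437 0.252
outer loop
vertex -2.178 -0.408 -0.575
vertex -2.513 0.189 -0.462
vertex -2.463 -0.918 1.286
endloop
endfacet
facet normal 0.863 0.437 0.252
outer loop
vertex -2.463 -0.918 1.286
vertex -2.513 0.189 -0.462
vertex -2.798 -0.321 1.398
endloop
endfacet
facet normal -0.147 -0.261 0.954
outer loop
vertex -2.463 -0.918 1.286
vertex -2.798 -0.321 1.398
vertex -3.253 -0.935 1.16
endloop
endfacet

endsolid


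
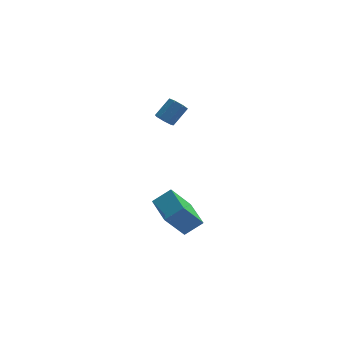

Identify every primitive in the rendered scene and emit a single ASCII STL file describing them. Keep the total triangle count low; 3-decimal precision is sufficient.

solid 
facet normal -0.624 -0.442 -0.644
outer loop
vertex 0.834 -1.557 3.044
vertex 0.473 -1.655 3.461
vertex 0.505 -1.209 3.124
endloop
endfacet
facet normal 0.388 0.539 -0.747
outer loop
vertex 0.834 -1.557 3.044
vertex 0.505 -1.209 3.124
vertex 1.608 -1.008 3.842
endloop
endfacet
facet normal 0.388 0.539 -0.748
outer loop
vertex 1.608 -1.008 3.842
vertex 0.505 -1.209 3.124
vertex 1.278 -0.659 3.922
endloop
endfacet
facet normal 0.624 0.443 0.644
outer loop
vertex 1.608 -1.008 3.842
vertex 1.278 -0.659 3.922
vertex 1.247 -1.105 4.259
endloop
endfacet
facet normal -0.623 -0.443 -0.645
outer loop
vertex 0.505 -1.209 3.124
vertex 0.473 -1.655 3.461
vertex 0.151 -1.196 3.457
endloop
endfacet
facet normal -0.287 0.896 -0.340
outer loop
vertex 0.505 -1.209 3.124
vertex 0.151 -1.196 3.457
vertex 1.278 -0.659 3.922
endloop
endfacet
facet normal -0.288 0.896 -0.337
outer loop
vertex 1.278 -0.659 3.922
vertex 0.151 -1.196 3.457
vertex 0.925 -0.647 4.255
endloop
endfacet
facet normal 0.623 0.444 0.644
outer loop
vertex 1.278 -0.659 3.922
vertex 0.925 -0.647 4.255
vertex 1.247 -1.105 4.259
endloop
endfacet
facet normal -0.625 -0.444 -0.642
outer loop
vertex 0.151 -1.196 3.457
vertex 0.473 -1.655 3.461
vertex 0.041 -1.529 3.794
endloop
endfacet
facet normal -0.747 0.578 0.327
outer loop
vertex 0.151 -1.196 3.457
vertex 0.041 -1.529 3.794
vertex 0.925 -0.647 4.255
endloop
endfacet
facet normal -0.747 0.579 0.326
outer loop
vertex 0.925 -0.647 4.255
vertex 0.041 -1.529 3.794
vertex 0.814 -0.98 4.592
endloop
endfacet
facet normal 0.623 0.444 0.644
outer loop
vertex 0.925 -0.647 4.255
vertex 0.814 -0.98 4.592
vertex 1.247 -1.105 4.259
endloop
endfacet
facet normal -0.625 -0.443 -0.643
outer loop
vertex 0.041 -1.529 3.794
vertex 0.473 -1.655 3.461
vertex 0.255 -1.956 3.88
endloop
endfacet
facet normal -0.645 -0.173 0.744
outer loop
vertex 0.041 -1.529 3.794
vertex 0.255 -1.956 3.88
vertex 0.814 -0.98 4.592
endloop
endfacet
facet normal -0.644 -0.174 0.745
outer loop
vertex 0.814 -0.98 4.592
vertex 0.255 -1.956 3.88
vertex 1.029 -1.407 4.678
endloop
endfacet
facet normal 0.623 0.444 0.644
outer loop
vertex 0.814 -0.98 4.592
vertex 1.029 -1.407 4.678
vertex 1.247 -1.105 4.259
endloop
endfacet
facet normal -0.625 -0.443 -0.643
outer loop
vertex 0.255 -1.956 3.88
vertex 0.473 -1.655 3.461
vertex 0.634 -2.157 3.65
endloop
endfacet
facet normal -0.057 -0.796 0.603
outer loop
vertex 0.255 -1.956 3.88
vertex 0.634 -2.157 3.65
vertex 1.029 -1.407 4.678
endloop
endfacet
facet normal -0.055 -0.796 0.602
outer loop
vertex 1.029 -1.407 4.678
vertex 0.634 -2.157 3.65
vertex 1.408 -1.607 4.448
endloop
endfacet
facet normal 0.624 0.443 0.644
outer loop
vertex 1.029 -1.407 4.678
vertex 1.408 -1.607 4.448
vertex 1.247 -1.105 4.259
endloop
endfacet
facet normal -0.624 -0.443 -0.644
outer loop
vertex 0.634 -2.157 3.65
vertex 0.473 -1.655 3.461
vertex 0.892 -1.979 3.278
endloop
endfacet
facet normal 0.575 -0.818 0.007
outer loop
vertex 0.634 -2.157 3.65
vertex 0.892 -1.979 3.278
vertex 1.408 -1.607 4.448
endloop
endfacet
facet normal 0.574 -0.819 0.007
outer loop
vertex 1.408 -1.607 4.448
vertex 0.892 -1.979 3.278
vertex 1.665 -1.43 4.076
endloop
endfacet
facet normal 0.625 0.443 0.643
outer loop
vertex 1.408 -1.607 4.448
vertex 1.665 -1.43 4.076
vertex 1.247 -1.105 4.259
endloop
endfacet
facet normal -0.624 -0.443 -0.644
outer loop
vertex 0.892 -1.979 3.278
vertex 0.473 -1.655 3.461
vertex 0.834 -1.557 3.044
endloop
endfacet
facet normal 0.772 -0.223 -0.594
outer loop
vertex 0.892 -1.979 3.278
vertex 0.834 -1.557 3.044
vertex 1.665 -1.43 4.076
endloop
endfacet
facet normal 0.772 -0.225 -0.594
outer loop
vertex 1.665 -1.43 4.076
vertex 0.834 -1.557 3.044
vertex 1.608 -1.008 3.842
endloop
endfacet
facet normal 0.625 0.441 0.644
outer loop
vertex 1.665 -1.43 4.076
vertex 1.608 -1.008 3.842
vertex 1.247 -1.105 4.259
endloop
endfacet
facet normal -0.805 -0.119 -0.582
outer loop
vertex 0.164 -4.281 -2.008
vertex -0.253 -2.63 -1.77
vertex 1.216 -3.792 -3.563
endloop
endfacet
facet normal 0.242 -0.960 -0.138
outer loop
vertex 2.173 -3.65 -2.87
vertex 0.164 -4.281 -2.008
vertex 1.216 -3.792 -3.563
endloop
endfacet
facet normal -0.805 -0.119 -0.582
outer loop
vertex 1.216 -3.792 -3.563
vertex -0.253 -2.63 -1.77
vertex 0.799 -2.14 -3.325
endloop
endfacet
facet normal 0.543 0.252 -0.801
outer loop
vertex 0.799 -2.14 -3.325
vertex 2.173 -3.65 -2.87
vertex 1.216 -3.792 -3.563
endloop
endfacet
facet normal -0.543 -0.253 0.801
outer loop
vertex 0.164 -4.281 -2.008
vertex 0.704 -2.488 -1.077
vertex -0.253 -2.63 -1.77
endloop
endfacet
facet normal 0.242 -0.960 -0.139
outer loop
vertex 1.121 -4.14 -1.315
vertex 0.164 -4.281 -2.008
vertex 2.173 -3.65 -2.87
endloop
endfacet
facet normal -0.543 -0.252 0.801
outer loop
vertex 1.121 -4.14 -1.315
vertex 0.704 -2.488 -1.077
vertex 0.164 -4.281 -2.008
endloop
endfacet
facet normal -0.243 0.960 0.138
outer loop
vertex -0.253 -2.63 -1.77
vertex 0.704 -2.488 -1.077
vertex 0.799 -2.14 -3.325
endloop
endfacet
facet normal 0.543 0.253 -0.801
outer loop
vertex 1.756 -1.999 -2.632
vertex 2.173 -3.65 -2.87
vertex 0.799 -2.14 -3.325
endloop
endfacet
facet normal -0.242 0.960 0.138
outer loop
vertex 0.799 -2.14 -3.325
vertex 0.704 -2.488 -1.077
vertex 1.756 -1.999 -2.632
endloop
endfacet
facet normal 0.804 0.119 0.582
outer loop
vertex 1.756 -1.999 -2.632
vertex 1.121 -4.14 -1.315
vertex 2.173 -3.65 -2.87
endloop
endfacet
facet normal 0.805 0.119 0.582
outer loop
vertex 0.704 -2.488 -1.077
vertex 1.121 -4.14 -1.315
vertex 1.756 -1.999 -2.632
endloop
endfacet

endsolid


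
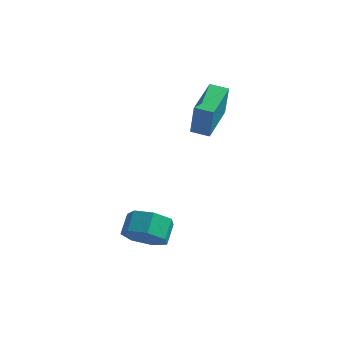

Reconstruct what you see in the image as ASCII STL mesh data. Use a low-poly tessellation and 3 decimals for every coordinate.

solid 
facet normal 0.114 -0.784 -0.610
outer loop
vertex 1.258 -3.274 -0.993
vertex 0.817 -2.703 -1.81
vertex 1.865 -2.776 -1.52
endloop
endfacet
facet normal 0.758 -0.328 0.563
outer loop
vertex 1.258 -3.274 -0.993
vertex 1.865 -2.776 -1.52
vertex 1.124 -2.349 -0.273
endloop
endfacet
facet normal 0.758 -0.328 0.563
outer loop
vertex 1.124 -2.349 -0.273
vertex 1.865 -2.776 -1.52
vertex 1.731 -1.851 -0.8
endloop
endfacet
facet normal -0.113 0.784 0.610
outer loop
vertex 1.124 -2.349 -0.273
vertex 1.731 -1.851 -0.8
vertex 0.683 -1.777 -1.09
endloop
endfacet
facet normal 0.114 -0.784 -0.611
outer loop
vertex 1.865 -2.776 -1.52
vertex 0.817 -2.703 -1.81
vertex 1.683 -2.222 -2.265
endloop
endfacet
facet normal 0.975 0.207 -0.084
outer loop
vertex 1.865 -2.776 -1.52
vertex 1.683 -2.222 -2.265
vertex 1.731 -1.851 -0.8
endloop
endfacet
facet normal 0.975 0.207 -0.084
outer loop
vertex 1.731 -1.851 -0.8
vertex 1.683 -2.222 -2.265
vertex 1.549 -1.297 -1.545
endloop
endfacet
facet normal -0.114 0.784 0.611
outer loop
vertex 1.731 -1.851 -0.8
vertex 1.549 -1.297 -1.545
vertex 0.683 -1.777 -1.09
endloop
endfacet
facet normal 0.115 -0.784 -0.610
outer loop
vertex 1.683 -2.222 -2.265
vertex 0.817 -2.703 -1.81
vertex 0.849 -2.03 -2.668
endloop
endfacet
facet normal 0.458 0.586 -0.668
outer loop
vertex 1.683 -2.222 -2.265
vertex 0.849 -2.03 -2.668
vertex 1.549 -1.297 -1.545
endloop
endfacet
facet normal 0.457 0.587 -0.668
outer loop
vertex 1.549 -1.297 -1.545
vertex 0.849 -2.03 -2.668
vertex 0.715 -1.105 -1.947
endloop
endfacet
facet normal -0.114 0.784 0.610
outer loop
vertex 1.549 -1.297 -1.545
vertex 0.715 -1.105 -1.947
vertex 0.683 -1.777 -1.09
endloop
endfacet
facet normal 0.114 -0.784 -0.611
outer loop
vertex 0.849 -2.03 -2.668
vertex 0.817 -2.703 -1.81
vertex -0.009 -2.345 -2.424
endloop
endfacet
facet normal -0.405 0.525 -0.749
outer loop
vertex 0.849 -2.03 -2.668
vertex -0.009 -2.345 -2.424
vertex 0.715 -1.105 -1.947
endloop
endfacet
facet normal -0.404 0.524 -0.750
outer loop
vertex 0.715 -1.105 -1.947
vertex -0.009 -2.345 -2.424
vertex -0.143 -1.419 -1.704
endloop
endfacet
facet normal -0.114 0.784 0.610
outer loop
vertex 0.715 -1.105 -1.947
vertex -0.143 -1.419 -1.704
vertex 0.683 -1.777 -1.09
endloop
endfacet
facet normal 0.113 -0.784 -0.610
outer loop
vertex -0.009 -2.345 -2.424
vertex 0.817 -2.703 -1.81
vertex -0.245 -2.928 -1.718
endloop
endfacet
facet normal -0.962 0.067 -0.266
outer loop
vertex -0.009 -2.345 -2.424
vertex -0.245 -2.928 -1.718
vertex -0.143 -1.419 -1.704
endloop
endfacet
facet normal -0.961 0.067 -0.267
outer loop
vertex -0.143 -1.419 -1.704
vertex -0.245 -2.928 -1.718
vertex -0.38 -2.003 -0.998
endloop
endfacet
facet normal -0.114 0.784 0.610
outer loop
vertex -0.143 -1.419 -1.704
vertex -0.38 -2.003 -0.998
vertex 0.683 -1.777 -1.09
endloop
endfacet
facet normal 0.113 -0.784 -0.611
outer loop
vertex -0.245 -2.928 -1.718
vertex 0.817 -2.703 -1.81
vertex 0.319 -3.342 -1.082
endloop
endfacet
facet normal -0.795 -0.441 0.418
outer loop
vertex -0.245 -2.928 -1.718
vertex 0.319 -3.342 -1.082
vertex -0.38 -2.003 -0.998
endloop
endfacet
facet normal -0.795 -0.441 0.417
outer loop
vertex -0.38 -2.003 -0.998
vertex 0.319 -3.342 -1.082
vertex 0.184 -2.417 -0.361
endloop
endfacet
facet normal -0.114 0.784 0.610
outer loop
vertex -0.38 -2.003 -0.998
vertex 0.184 -2.417 -0.361
vertex 0.683 -1.777 -1.09
endloop
endfacet
facet normal 0.115 -0.784 -0.610
outer loop
vertex 0.319 -3.342 -1.082
vertex 0.817 -2.703 -1.81
vertex 1.258 -3.274 -0.993
endloop
endfacet
facet normal -0.030 -0.617 0.786
outer loop
vertex 0.319 -3.342 -1.082
vertex 1.258 -3.274 -0.993
vertex 0.184 -2.417 -0.361
endloop
endfacet
facet normal -0.029 -0.617 0.787
outer loop
vertex 0.184 -2.417 -0.361
vertex 1.258 -3.274 -0.993
vertex 1.124 -2.349 -0.273
endloop
endfacet
facet normal -0.114 0.784 0.610
outer loop
vertex 0.184 -2.417 -0.361
vertex 1.124 -2.349 -0.273
vertex 0.683 -1.777 -1.09
endloop
endfacet
facet normal -0.979 -0.134 0.156
outer loop
vertex 1.202 1.492 4.422
vertex 0.975 3.63 4.837
vertex 0.874 1.805 2.628
endloop
endfacet
facet normal 0.104 -0.976 -0.189
outer loop
vertex 1.785 1.93 2.483
vertex 1.202 1.492 4.422
vertex 0.874 1.805 2.628
endloop
endfacet
facet normal -0.979 -0.134 0.155
outer loop
vertex 0.874 1.805 2.628
vertex 0.975 3.63 4.837
vertex 0.648 3.944 3.043
endloop
endfacet
facet normal -0.178 0.169 -0.969
outer loop
vertex 0.648 3.944 3.043
vertex 1.785 1.93 2.483
vertex 0.874 1.805 2.628
endloop
endfacet
facet normal 0.178 -0.169 0.969
outer loop
vertex 1.202 1.492 4.422
vertex 1.886 3.755 4.692
vertex 0.975 3.63 4.837
endloop
endfacet
facet normal 0.103 -0.976 -0.190
outer loop
vertex 2.112 1.616 4.277
vertex 1.202 1.492 4.422
vertex 1.785 1.93 2.483
endloop
endfacet
facet normal 0.178 -0.169 0.969
outer loop
vertex 2.112 1.616 4.277
vertex 1.886 3.755 4.692
vertex 1.202 1.492 4.422
endloop
endfacet
facet normal -0.104 0.976 0.190
outer loop
vertex 0.975 3.63 4.837
vertex 1.886 3.755 4.692
vertex 0.648 3.944 3.043
endloop
endfacet
facet normal -0.178 0.169 -0.969
outer loop
vertex 1.558 4.068 2.898
vertex 1.785 1.93 2.483
vertex 0.648 3.944 3.043
endloop
endfacet
facet normal -0.103 0.977 0.189
outer loop
vertex 0.648 3.944 3.043
vertex 1.886 3.755 4.692
vertex 1.558 4.068 2.898
endloop
endfacet
facet normal 0.979 0.134 -0.155
outer loop
vertex 1.558 4.068 2.898
vertex 2.112 1.616 4.277
vertex 1.785 1.93 2.483
endloop
endfacet
facet normal 0.979 0.134 -0.156
outer loop
vertex 1.886 3.755 4.692
vertex 2.112 1.616 4.277
vertex 1.558 4.068 2.898
endloop
endfacet

endsolid


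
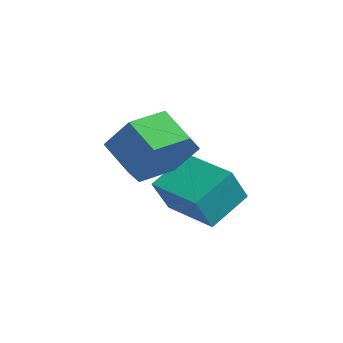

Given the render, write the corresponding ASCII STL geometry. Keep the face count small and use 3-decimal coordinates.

solid 
facet normal -0.961 -0.252 0.113
outer loop
vertex 2.718 -2.213 -2.473
vertex 2.423 -1.568 -3.539
vertex 2.929 -3.353 -3.22
endloop
endfacet
facet normal 0.231 -0.503 0.833
outer loop
vertex 4.457 -2.952 -3.401
vertex 2.718 -2.213 -2.473
vertex 2.929 -3.353 -3.22
endloop
endfacet
facet normal -0.961 -0.252 0.114
outer loop
vertex 2.929 -3.353 -3.22
vertex 2.423 -1.568 -3.539
vertex 2.634 -2.709 -4.286
endloop
endfacet
facet normal 0.153 -0.827 -0.542
outer loop
vertex 2.634 -2.709 -4.286
vertex 4.457 -2.952 -3.401
vertex 2.929 -3.353 -3.22
endloop
endfacet
facet normal -0.153 0.826 0.542
outer loop
vertex 2.718 -2.213 -2.473
vertex 3.951 -1.167 -3.72
vertex 2.423 -1.568 -3.539
endloop
endfacet
facet normal 0.231 -0.503 0.833
outer loop
vertex 4.246 -1.811 -2.654
vertex 2.718 -2.213 -2.473
vertex 4.457 -2.952 -3.401
endloop
endfacet
facet normal -0.153 0.826 0.542
outer loop
vertex 4.246 -1.811 -2.654
vertex 3.951 -1.167 -3.72
vertex 2.718 -2.213 -2.473
endloop
endfacet
facet normal -0.231 0.503 -0.833
outer loop
vertex 2.423 -1.568 -3.539
vertex 3.951 -1.167 -3.72
vertex 2.634 -2.709 -4.286
endloop
endfacet
facet normal 0.153 -0.826 -0.542
outer loop
vertex 4.162 -2.307 -4.467
vertex 4.457 -2.952 -3.401
vertex 2.634 -2.709 -4.286
endloop
endfacet
facet normal -0.231 0.503 -0.833
outer loop
vertex 2.634 -2.709 -4.286
vertex 3.951 -1.167 -3.72
vertex 4.162 -2.307 -4.467
endloop
endfacet
facet normal 0.961 0.252 -0.113
outer loop
vertex 4.162 -2.307 -4.467
vertex 4.246 -1.811 -2.654
vertex 4.457 -2.952 -3.401
endloop
endfacet
facet normal 0.961 0.252 -0.114
outer loop
vertex 3.951 -1.167 -3.72
vertex 4.246 -1.811 -2.654
vertex 4.162 -2.307 -4.467
endloop
endfacet
facet normal 0.810 0.159 -0.565
outer loop
vertex 4.868 -3.342 -0.987
vertex 4.388 -3.781 -1.799
vertex 4.302 -2.757 -1.634
endloop
endfacet
facet normal 0.219 0.811 0.542
outer loop
vertex 4.868 -3.342 -0.987
vertex 4.302 -2.757 -1.634
vertex 3.952 -3.521 -0.349
endloop
endfacet
facet normal 0.219 0.811 0.542
outer loop
vertex 3.952 -3.521 -0.349
vertex 4.302 -2.757 -1.634
vertex 3.387 -2.936 -0.997
endloop
endfacet
facet normal -0.810 -0.158 0.564
outer loop
vertex 3.952 -3.521 -0.349
vertex 3.387 -2.936 -0.997
vertex 3.472 -3.959 -1.161
endloop
endfacet
facet normal 0.810 0.159 -0.564
outer loop
vertex 4.302 -2.757 -1.634
vertex 4.388 -3.781 -1.799
vertex 3.823 -3.195 -2.446
endloop
endfacet
facet normal -0.362 0.893 -0.268
outer loop
vertex 4.302 -2.757 -1.634
vertex 3.823 -3.195 -2.446
vertex 3.387 -2.936 -0.997
endloop
endfacet
facet normal -0.361 0.893 -0.268
outer loop
vertex 3.387 -2.936 -0.997
vertex 3.823 -3.195 -2.446
vertex 2.907 -3.374 -1.809
endloop
endfacet
facet normal -0.810 -0.158 0.564
outer loop
vertex 3.387 -2.936 -0.997
vertex 2.907 -3.374 -1.809
vertex 3.472 -3.959 -1.161
endloop
endfacet
facet normal 0.810 0.158 -0.564
outer loop
vertex 3.823 -3.195 -2.446
vertex 4.388 -3.781 -1.799
vertex 3.908 -4.219 -2.611
endloop
endfacet
facet normal -0.580 0.082 -0.811
outer loop
vertex 3.823 -3.195 -2.446
vertex 3.908 -4.219 -2.611
vertex 2.907 -3.374 -1.809
endloop
endfacet
facet normal -0.580 0.082 -0.810
outer loop
vertex 2.907 -3.374 -1.809
vertex 3.908 -4.219 -2.611
vertex 2.992 -4.398 -1.973
endloop
endfacet
facet normal -0.810 -0.158 0.564
outer loop
vertex 2.907 -3.374 -1.809
vertex 2.992 -4.398 -1.973
vertex 3.472 -3.959 -1.161
endloop
endfacet
facet normal 0.810 0.158 -0.564
outer loop
vertex 3.908 -4.219 -2.611
vertex 4.388 -3.781 -1.799
vertex 4.473 -4.804 -1.963
endloop
endfacet
facet normal -0.219 -0.812 -0.542
outer loop
vertex 3.908 -4.219 -2.611
vertex 4.473 -4.804 -1.963
vertex 2.992 -4.398 -1.973
endloop
endfacet
facet normal -0.219 -0.811 -0.542
outer loop
vertex 2.992 -4.398 -1.973
vertex 4.473 -4.804 -1.963
vertex 3.558 -4.983 -1.326
endloop
endfacet
facet normal -0.810 -0.159 0.565
outer loop
vertex 2.992 -4.398 -1.973
vertex 3.558 -4.983 -1.326
vertex 3.472 -3.959 -1.161
endloop
endfacet
facet normal 0.810 0.158 -0.564
outer loop
vertex 4.473 -4.804 -1.963
vertex 4.388 -3.781 -1.799
vertex 4.953 -4.366 -1.151
endloop
endfacet
facet normal 0.361 -0.893 0.268
outer loop
vertex 4.473 -4.804 -1.963
vertex 4.953 -4.366 -1.151
vertex 3.558 -4.983 -1.326
endloop
endfacet
facet normal 0.361 -0.893 0.269
outer loop
vertex 3.558 -4.983 -1.326
vertex 4.953 -4.366 -1.151
vertex 4.037 -4.545 -0.514
endloop
endfacet
facet normal -0.810 -0.159 0.564
outer loop
vertex 3.558 -4.983 -1.326
vertex 4.037 -4.545 -0.514
vertex 3.472 -3.959 -1.161
endloop
endfacet
facet normal 0.810 0.158 -0.564
outer loop
vertex 4.953 -4.366 -1.151
vertex 4.388 -3.781 -1.799
vertex 4.868 -3.342 -0.987
endloop
endfacet
facet normal 0.580 -0.082 0.811
outer loop
vertex 4.953 -4.366 -1.151
vertex 4.868 -3.342 -0.987
vertex 4.037 -4.545 -0.514
endloop
endfacet
facet normal 0.580 -0.082 0.810
outer loop
vertex 4.037 -4.545 -0.514
vertex 4.868 -3.342 -0.987
vertex 3.952 -3.521 -0.349
endloop
endfacet
facet normal -0.810 -0.158 0.564
outer loop
vertex 4.037 -4.545 -0.514
vertex 3.952 -3.521 -0.349
vertex 3.472 -3.959 -1.161
endloop
endfacet

endsolid


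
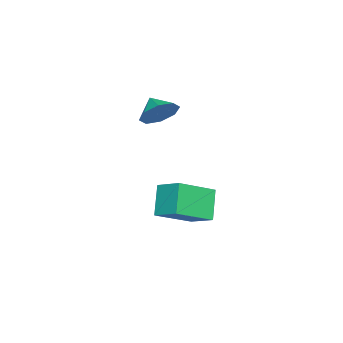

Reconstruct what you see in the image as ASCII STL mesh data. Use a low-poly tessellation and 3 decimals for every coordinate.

solid 
facet normal -0.691 0.544 -0.476
outer loop
vertex -2.597 0.305 -3.227
vertex -1.577 0.529 -4.453
vertex -3.067 -0.812 -3.822
endloop
endfacet
facet normal -0.634 -0.139 0.761
outer loop
vertex -1.623 -1.949 -2.827
vertex -2.597 0.305 -3.227
vertex -3.067 -0.812 -3.822
endloop
endfacet
facet normal -0.691 0.544 -0.476
outer loop
vertex -3.067 -0.812 -3.822
vertex -1.577 0.529 -4.453
vertex -2.047 -0.588 -5.047
endloop
endfacet
facet normal -0.348 -0.827 -0.441
outer loop
vertex -2.047 -0.588 -5.047
vertex -1.623 -1.949 -2.827
vertex -3.067 -0.812 -3.822
endloop
endfacet
facet normal 0.348 0.828 0.441
outer loop
vertex -2.597 0.305 -3.227
vertex -0.133 -0.608 -3.458
vertex -1.577 0.529 -4.453
endloop
endfacet
facet normal -0.633 -0.138 0.761
outer loop
vertex -1.153 -0.832 -2.233
vertex -2.597 0.305 -3.227
vertex -1.623 -1.949 -2.827
endloop
endfacet
facet normal 0.348 0.827 0.441
outer loop
vertex -1.153 -0.832 -2.233
vertex -0.133 -0.608 -3.458
vertex -2.597 0.305 -3.227
endloop
endfacet
facet normal 0.633 0.138 -0.761
outer loop
vertex -1.577 0.529 -4.453
vertex -0.133 -0.608 -3.458
vertex -2.047 -0.588 -5.047
endloop
endfacet
facet normal -0.348 -0.827 -0.441
outer loop
vertex -0.603 -1.725 -4.053
vertex -1.623 -1.949 -2.827
vertex -2.047 -0.588 -5.047
endloop
endfacet
facet normal 0.633 0.139 -0.761
outer loop
vertex -2.047 -0.588 -5.047
vertex -0.133 -0.608 -3.458
vertex -0.603 -1.725 -4.053
endloop
endfacet
facet normal 0.691 -0.544 0.476
outer loop
vertex -0.603 -1.725 -4.053
vertex -1.153 -0.832 -2.233
vertex -1.623 -1.949 -2.827
endloop
endfacet
facet normal 0.691 -0.544 0.476
outer loop
vertex -0.133 -0.608 -3.458
vertex -1.153 -0.832 -2.233
vertex -0.603 -1.725 -4.053
endloop
endfacet
facet normal 0.583 0.625 -0.519
outer loop
vertex -1.421 -2.447 1.544
vertex -2.177 -2.035 1.19
vertex -1.648 -1.903 1.944
endloop
endfacet
facet normal 0.204 -0.523 0.827
outer loop
vertex -1.421 -2.447 1.544
vertex -1.648 -1.903 1.944
vertex -2.783 -2.685 1.73
endloop
endfacet
facet normal 0.584 0.625 -0.519
outer loop
vertex -1.648 -1.903 1.944
vertex -2.177 -2.035 1.19
vertex -2.184 -1.437 1.902
endloop
endfacet
facet normal -0.138 -0.070 0.988
outer loop
vertex -1.648 -1.903 1.944
vertex -2.184 -1.437 1.902
vertex -2.783 -2.685 1.73
endloop
endfacet
facet normal 0.583 0.625 -0.519
outer loop
vertex -2.184 -1.437 1.902
vertex -2.177 -2.035 1.19
vertex -2.716 -1.321 1.444
endloop
endfacet
facet normal -0.616 0.190 0.764
outer loop
vertex -2.184 -1.437 1.902
vertex -2.716 -1.321 1.444
vertex -2.783 -2.685 1.73
endloop
endfacet
facet normal 0.583 0.625 -0.519
outer loop
vertex -2.716 -1.321 1.444
vertex -2.177 -2.035 1.19
vertex -2.932 -1.624 0.837
endloop
endfacet
facet normal -0.952 0.107 0.286
outer loop
vertex -2.716 -1.321 1.444
vertex -2.932 -1.624 0.837
vertex -2.783 -2.685 1.73
endloop
endfacet
facet normal 0.583 0.625 -0.519
outer loop
vertex -2.932 -1.624 0.837
vertex -2.177 -2.035 1.19
vertex -2.706 -2.167 0.437
endloop
endfacet
facet normal -0.948 -0.272 -0.166
outer loop
vertex -2.932 -1.624 0.837
vertex -2.706 -2.167 0.437
vertex -2.783 -2.685 1.73
endloop
endfacet
facet normal 0.583 0.626 -0.519
outer loop
vertex -2.706 -2.167 0.437
vertex -2.177 -2.035 1.19
vertex -2.169 -2.633 0.478
endloop
endfacet
facet normal -0.605 -0.726 -0.327
outer loop
vertex -2.706 -2.167 0.437
vertex -2.169 -2.633 0.478
vertex -2.783 -2.685 1.73
endloop
endfacet
facet normal 0.584 0.625 -0.518
outer loop
vertex -2.169 -2.633 0.478
vertex -2.177 -2.035 1.19
vertex -1.637 -2.749 0.937
endloop
endfacet
facet normal -0.126 -0.987 -0.103
outer loop
vertex -2.169 -2.633 0.478
vertex -1.637 -2.749 0.937
vertex -2.783 -2.685 1.73
endloop
endfacet
facet normal 0.583 0.625 -0.519
outer loop
vertex -1.637 -2.749 0.937
vertex -2.177 -2.035 1.19
vertex -1.421 -2.447 1.544
endloop
endfacet
facet normal 0.209 -0.903 0.375
outer loop
vertex -1.637 -2.749 0.937
vertex -1.421 -2.447 1.544
vertex -2.783 -2.685 1.73
endloop
endfacet

endsolid


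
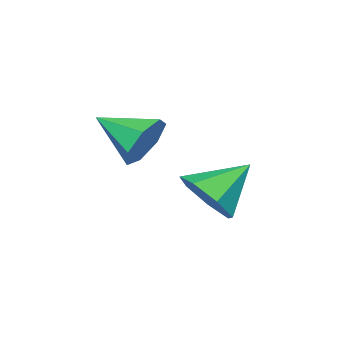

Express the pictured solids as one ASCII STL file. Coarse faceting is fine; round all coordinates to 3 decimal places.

solid 
facet normal -0.245 0.899 -0.364
outer loop
vertex -0.192 -1.778 -1.637
vertex -0.584 -2.084 -2.129
vertex -0.772 -1.876 -1.488
endloop
endfacet
facet normal 0.255 -0.038 0.966
outer loop
vertex -0.192 -1.778 -1.637
vertex -0.772 -1.876 -1.488
vertex -0.276 -3.216 -1.671
endloop
endfacet
facet normal -0.244 0.899 -0.363
outer loop
vertex -0.772 -1.876 -1.488
vertex -0.584 -2.084 -2.129
vertex -1.211 -2.13 -1.822
endloop
endfacet
facet normal -0.469 -0.288 0.835
outer loop
vertex -0.772 -1.876 -1.488
vertex -1.211 -2.13 -1.822
vertex -0.276 -3.216 -1.671
endloop
endfacet
facet normal -0.244 0.899 -0.364
outer loop
vertex -1.211 -2.13 -1.822
vertex -0.584 -2.084 -2.129
vertex -1.178 -2.35 -2.387
endloop
endfacet
facet normal -0.756 -0.623 0.199
outer loop
vertex -1.211 -2.13 -1.822
vertex -1.178 -2.35 -2.387
vertex -0.276 -3.216 -1.671
endloop
endfacet
facet normal -0.245 0.899 -0.363
outer loop
vertex -1.178 -2.35 -2.387
vertex -0.584 -2.084 -2.129
vertex -0.697 -2.369 -2.758
endloop
endfacet
facet normal -0.391 -0.793 -0.467
outer loop
vertex -1.178 -2.35 -2.387
vertex -0.697 -2.369 -2.758
vertex -0.276 -3.216 -1.671
endloop
endfacet
facet normal -0.245 0.899 -0.363
outer loop
vertex -0.697 -2.369 -2.758
vertex -0.584 -2.084 -2.129
vertex -0.132 -2.174 -2.656
endloop
endfacet
facet normal 0.349 -0.669 -0.656
outer loop
vertex -0.697 -2.369 -2.758
vertex -0.132 -2.174 -2.656
vertex -0.276 -3.216 -1.671
endloop
endfacet
facet normal -0.245 0.899 -0.364
outer loop
vertex -0.132 -2.174 -2.656
vertex -0.584 -2.084 -2.129
vertex 0.094 -1.91 -2.156
endloop
endfacet
facet normal 0.911 -0.343 -0.230
outer loop
vertex -0.132 -2.174 -2.656
vertex 0.094 -1.91 -2.156
vertex -0.276 -3.216 -1.671
endloop
endfacet
facet normal -0.245 0.899 -0.364
outer loop
vertex 0.094 -1.91 -2.156
vertex -0.584 -2.084 -2.129
vertex -0.192 -1.778 -1.637
endloop
endfacet
facet normal 0.867 -0.062 0.494
outer loop
vertex 0.094 -1.91 -2.156
vertex -0.192 -1.778 -1.637
vertex -0.276 -3.216 -1.671
endloop
endfacet
facet normal 0.783 -0.234 -0.577
outer loop
vertex -1.915 -1.362 -4.052
vertex -2.304 -2.024 -4.311
vertex -2.313 -1.278 -4.626
endloop
endfacet
facet normal -0.152 0.958 0.245
outer loop
vertex -1.915 -1.362 -4.052
vertex -2.313 -1.278 -4.626
vertex -3.336 -1.716 -3.549
endloop
endfacet
facet normal 0.782 -0.234 -0.577
outer loop
vertex -2.313 -1.278 -4.626
vertex -2.304 -2.024 -4.311
vertex -2.704 -1.756 -4.962
endloop
endfacet
facet normal -0.624 0.721 -0.300
outer loop
vertex -2.313 -1.278 -4.626
vertex -2.704 -1.756 -4.962
vertex -3.336 -1.716 -3.549
endloop
endfacet
facet normal 0.783 -0.233 -0.577
outer loop
vertex -2.704 -1.756 -4.962
vertex -2.304 -2.024 -4.311
vertex -2.793 -2.436 -4.808
endloop
endfacet
facet normal -0.912 0.027 -0.409
outer loop
vertex -2.704 -1.756 -4.962
vertex -2.793 -2.436 -4.808
vertex -3.336 -1.716 -3.549
endloop
endfacet
facet normal 0.783 -0.233 -0.577
outer loop
vertex -2.793 -2.436 -4.808
vertex -2.304 -2.024 -4.311
vertex -2.514 -2.806 -4.28
endloop
endfacet
facet normal -0.798 -0.602 -0.000
outer loop
vertex -2.793 -2.436 -4.808
vertex -2.514 -2.806 -4.28
vertex -3.336 -1.716 -3.549
endloop
endfacet
facet normal 0.783 -0.233 -0.577
outer loop
vertex -2.514 -2.806 -4.28
vertex -2.304 -2.024 -4.311
vertex -2.077 -2.588 -3.775
endloop
endfacet
facet normal -0.369 -0.693 0.619
outer loop
vertex -2.514 -2.806 -4.28
vertex -2.077 -2.588 -3.775
vertex -3.336 -1.716 -3.549
endloop
endfacet
facet normal 0.782 -0.234 -0.578
outer loop
vertex -2.077 -2.588 -3.775
vertex -2.304 -2.024 -4.311
vertex -1.81 -1.945 -3.674
endloop
endfacet
facet normal 0.054 -0.177 0.983
outer loop
vertex -2.077 -2.588 -3.775
vertex -1.81 -1.945 -3.674
vertex -3.336 -1.716 -3.549
endloop
endfacet
facet normal 0.782 -0.234 -0.578
outer loop
vertex -1.81 -1.945 -3.674
vertex -2.304 -2.024 -4.311
vertex -1.915 -1.362 -4.052
endloop
endfacet
facet normal 0.150 0.557 0.817
outer loop
vertex -1.81 -1.945 -3.674
vertex -1.915 -1.362 -4.052
vertex -3.336 -1.716 -3.549
endloop
endfacet

endsolid


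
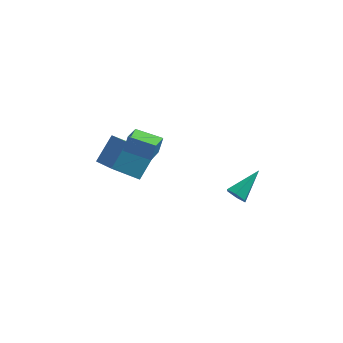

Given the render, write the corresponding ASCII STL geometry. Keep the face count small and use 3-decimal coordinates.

solid 
facet normal -0.951 0.271 0.152
outer loop
vertex -3.138 1.186 4.122
vertex -2.887 2.235 3.823
vertex -3.357 0.961 3.152
endloop
endfacet
facet normal -0.223 -0.937 0.268
outer loop
vertex -1.893 0.545 2.917
vertex -3.138 1.186 4.122
vertex -3.357 0.961 3.152
endloop
endfacet
facet normal -0.951 0.271 0.152
outer loop
vertex -3.357 0.961 3.152
vertex -2.887 2.235 3.823
vertex -3.106 2.011 2.852
endloop
endfacet
facet normal -0.215 -0.220 -0.951
outer loop
vertex -3.106 2.011 2.852
vertex -1.893 0.545 2.917
vertex -3.357 0.961 3.152
endloop
endfacet
facet normal 0.215 0.220 0.952
outer loop
vertex -3.138 1.186 4.122
vertex -1.423 1.819 3.588
vertex -2.887 2.235 3.823
endloop
endfacet
facet normal -0.224 -0.937 0.267
outer loop
vertex -1.674 0.769 3.888
vertex -3.138 1.186 4.122
vertex -1.893 0.545 2.917
endloop
endfacet
facet normal 0.215 0.220 0.951
outer loop
vertex -1.674 0.769 3.888
vertex -1.423 1.819 3.588
vertex -3.138 1.186 4.122
endloop
endfacet
facet normal 0.224 0.937 -0.267
outer loop
vertex -2.887 2.235 3.823
vertex -1.423 1.819 3.588
vertex -3.106 2.011 2.852
endloop
endfacet
facet normal -0.215 -0.220 -0.952
outer loop
vertex -1.642 1.594 2.618
vertex -1.893 0.545 2.917
vertex -3.106 2.011 2.852
endloop
endfacet
facet normal 0.224 0.937 -0.268
outer loop
vertex -3.106 2.011 2.852
vertex -1.423 1.819 3.588
vertex -1.642 1.594 2.618
endloop
endfacet
facet normal 0.951 -0.271 -0.152
outer loop
vertex -1.642 1.594 2.618
vertex -1.674 0.769 3.888
vertex -1.893 0.545 2.917
endloop
endfacet
facet normal 0.951 -0.271 -0.152
outer loop
vertex -1.423 1.819 3.588
vertex -1.674 0.769 3.888
vertex -1.642 1.594 2.618
endloop
endfacet
facet normal -0.541 -0.677 -0.499
outer loop
vertex 2.993 -1.589 2.118
vertex 2.536 -1.163 2.036
vertex 2.997 -1.217 1.609
endloop
endfacet
facet normal 0.958 -0.236 -0.165
outer loop
vertex 2.993 -1.589 2.118
vertex 2.997 -1.217 1.609
vertex 3.564 0.123 2.984
endloop
endfacet
facet normal -0.541 -0.677 -0.499
outer loop
vertex 2.997 -1.217 1.609
vertex 2.536 -1.163 2.036
vertex 2.54 -0.791 1.527
endloop
endfacet
facet normal 0.558 0.467 -0.686
outer loop
vertex 2.997 -1.217 1.609
vertex 2.54 -0.791 1.527
vertex 3.564 0.123 2.984
endloop
endfacet
facet normal -0.541 -0.677 -0.499
outer loop
vertex 2.54 -0.791 1.527
vertex 2.536 -1.163 2.036
vertex 2.079 -0.737 1.953
endloop
endfacet
facet normal -0.249 0.890 -0.383
outer loop
vertex 2.54 -0.791 1.527
vertex 2.079 -0.737 1.953
vertex 3.564 0.123 2.984
endloop
endfacet
facet normal -0.541 -0.677 -0.499
outer loop
vertex 2.079 -0.737 1.953
vertex 2.536 -1.163 2.036
vertex 2.075 -1.109 2.462
endloop
endfacet
facet normal -0.659 0.610 0.440
outer loop
vertex 2.079 -0.737 1.953
vertex 2.075 -1.109 2.462
vertex 3.564 0.123 2.984
endloop
endfacet
facet normal -0.541 -0.677 -0.500
outer loop
vertex 2.075 -1.109 2.462
vertex 2.536 -1.163 2.036
vertex 2.532 -1.535 2.544
endloop
endfacet
facet normal -0.260 -0.093 0.961
outer loop
vertex 2.075 -1.109 2.462
vertex 2.532 -1.535 2.544
vertex 3.564 0.123 2.984
endloop
endfacet
facet normal -0.541 -0.677 -0.500
outer loop
vertex 2.532 -1.535 2.544
vertex 2.536 -1.163 2.036
vertex 2.993 -1.589 2.118
endloop
endfacet
facet normal 0.548 -0.516 0.658
outer loop
vertex 2.532 -1.535 2.544
vertex 2.993 -1.589 2.118
vertex 3.564 0.123 2.984
endloop
endfacet
facet normal -0.378 -0.637 -0.672
outer loop
vertex -4.01 1.131 1.464
vertex -4.96 2.221 0.964
vertex -2.636 1.718 0.134
endloop
endfacet
facet normal 0.621 -0.712 0.327
outer loop
vertex -1.96 2.859 1.336
vertex -4.01 1.131 1.464
vertex -2.636 1.718 0.134
endloop
endfacet
facet normal -0.378 -0.638 -0.671
outer loop
vertex -2.636 1.718 0.134
vertex -4.96 2.221 0.964
vertex -3.587 2.808 -0.366
endloop
endfacet
facet normal 0.687 0.294 -0.665
outer loop
vertex -3.587 2.808 -0.366
vertex -1.96 2.859 1.336
vertex -2.636 1.718 0.134
endloop
endfacet
facet normal -0.687 -0.294 0.665
outer loop
vertex -4.01 1.131 1.464
vertex -4.284 3.362 2.166
vertex -4.96 2.221 0.964
endloop
endfacet
facet normal 0.621 -0.713 0.327
outer loop
vertex -3.333 2.272 2.666
vertex -4.01 1.131 1.464
vertex -1.96 2.859 1.336
endloop
endfacet
facet normal -0.686 -0.294 0.665
outer loop
vertex -3.333 2.272 2.666
vertex -4.284 3.362 2.166
vertex -4.01 1.131 1.464
endloop
endfacet
facet normal -0.621 0.712 -0.327
outer loop
vertex -4.96 2.221 0.964
vertex -4.284 3.362 2.166
vertex -3.587 2.808 -0.366
endloop
endfacet
facet normal 0.687 0.293 -0.665
outer loop
vertex -2.91 3.949 0.836
vertex -1.96 2.859 1.336
vertex -3.587 2.808 -0.366
endloop
endfacet
facet normal -0.621 0.713 -0.327
outer loop
vertex -3.587 2.808 -0.366
vertex -4.284 3.362 2.166
vertex -2.91 3.949 0.836
endloop
endfacet
facet normal 0.378 0.637 0.671
outer loop
vertex -2.91 3.949 0.836
vertex -3.333 2.272 2.666
vertex -1.96 2.859 1.336
endloop
endfacet
facet normal 0.378 0.638 0.672
outer loop
vertex -4.284 3.362 2.166
vertex -3.333 2.272 2.666
vertex -2.91 3.949 0.836
endloop
endfacet

endsolid


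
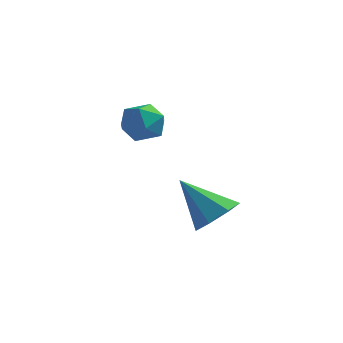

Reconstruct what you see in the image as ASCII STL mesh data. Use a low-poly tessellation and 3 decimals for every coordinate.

solid 
facet normal 0.677 0.058 -0.734
outer loop
vertex 1.969 1.589 -3.016
vertex 1.426 1.25 -3.544
vertex 1.546 2.052 -3.37
endloop
endfacet
facet normal 0.138 0.678 0.722
outer loop
vertex 1.969 1.589 -3.016
vertex 1.546 2.052 -3.37
vertex 0.254 1.15 -2.276
endloop
endfacet
facet normal 0.677 0.058 -0.733
outer loop
vertex 1.546 2.052 -3.37
vertex 1.426 1.25 -3.544
vertex 1.033 1.912 -3.855
endloop
endfacet
facet normal -0.436 0.876 0.208
outer loop
vertex 1.546 2.052 -3.37
vertex 1.033 1.912 -3.855
vertex 0.254 1.15 -2.276
endloop
endfacet
facet normal 0.678 0.058 -0.733
outer loop
vertex 1.033 1.912 -3.855
vertex 1.426 1.25 -3.544
vertex 0.816 1.273 -4.106
endloop
endfacet
facet normal -0.885 0.397 -0.245
outer loop
vertex 1.033 1.912 -3.855
vertex 0.816 1.273 -4.106
vertex 0.254 1.15 -2.276
endloop
endfacet
facet normal 0.678 0.058 -0.733
outer loop
vertex 0.816 1.273 -4.106
vertex 1.426 1.25 -3.544
vertex 1.058 0.616 -3.934
endloop
endfacet
facet normal -0.869 -0.397 -0.294
outer loop
vertex 0.816 1.273 -4.106
vertex 1.058 0.616 -3.934
vertex 0.254 1.15 -2.276
endloop
endfacet
facet normal 0.677 0.058 -0.733
outer loop
vertex 1.058 0.616 -3.934
vertex 1.426 1.25 -3.544
vertex 1.577 0.437 -3.469
endloop
endfacet
facet normal -0.402 -0.910 0.098
outer loop
vertex 1.058 0.616 -3.934
vertex 1.577 0.437 -3.469
vertex 0.254 1.15 -2.276
endloop
endfacet
facet normal 0.677 0.058 -0.734
outer loop
vertex 1.577 0.437 -3.469
vertex 1.426 1.25 -3.544
vertex 1.983 0.87 -3.06
endloop
endfacet
facet normal 0.166 -0.755 0.635
outer loop
vertex 1.577 0.437 -3.469
vertex 1.983 0.87 -3.06
vertex 0.254 1.15 -2.276
endloop
endfacet
facet normal 0.677 0.058 -0.734
outer loop
vertex 1.983 0.87 -3.06
vertex 1.426 1.25 -3.544
vertex 1.969 1.589 -3.016
endloop
endfacet
facet normal 0.406 -0.048 0.913
outer loop
vertex 1.983 0.87 -3.06
vertex 1.969 1.589 -3.016
vertex 0.254 1.15 -2.276
endloop
endfacet
facet normal -0.498 -0.572 0.652
outer loop
vertex -2.894 3.506 -0.676
vertex -2.623 2.833 -1.059
vertex -2.189 3.158 -0.443
endloop
endfacet
facet normal -0.295 0.042 0.955
outer loop
vertex -2.894 3.506 -0.676
vertex -2.189 3.158 -0.443
vertex -2.245 3.974 -0.496
endloop
endfacet
facet normal -0.577 0.578 0.577
outer loop
vertex -2.894 3.506 -0.676
vertex -2.245 3.974 -0.496
vertex -2.714 4.154 -1.145
endloop
endfacet
facet normal -0.955 0.295 0.041
outer loop
vertex -2.894 3.506 -0.676
vertex -2.714 4.154 -1.145
vertex -2.947 3.449 -1.492
endloop
endfacet
facet normal -0.906 -0.415 0.088
outer loop
vertex -2.894 3.506 -0.676
vertex -2.947 3.449 -1.492
vertex -2.623 2.833 -1.059
endloop
endfacet
facet normal 0.416 0.087 0.905
outer loop
vertex -2.245 3.974 -0.496
vertex -2.189 3.158 -0.443
vertex -1.573 3.591 -0.768
endloop
endfacet
facet normal 0.087 -0.905 0.416
outer loop
vertex -2.189 3.158 -0.443
vertex -2.623 2.833 -1.059
vertex -1.806 2.886 -1.115
endloop
endfacet
facet normal -0.573 -0.651 -0.498
outer loop
vertex -2.623 2.833 -1.059
vertex -2.947 3.449 -1.492
vertex -2.275 3.066 -1.764
endloop
endfacet
facet normal -0.652 0.497 -0.573
outer loop
vertex -2.947 3.449 -1.492
vertex -2.714 4.154 -1.145
vertex -2.331 3.882 -1.817
endloop
endfacet
facet normal -0.042 0.955 0.295
outer loop
vertex -2.714 4.154 -1.145
vertex -2.245 3.974 -0.496
vertex -1.897 4.207 -1.201
endloop
endfacet
facet normal 0.955 -0.295 -0.041
outer loop
vertex -1.626 3.534 -1.584
vertex -1.573 3.591 -0.768
vertex -1.806 2.886 -1.115
endloop
endfacet
facet normal 0.577 -0.578 -0.577
outer loop
vertex -1.626 3.534 -1.584
vertex -1.806 2.886 -1.115
vertex -2.275 3.066 -1.764
endloop
endfacet
facet normal 0.295 -0.042 -0.955
outer loop
vertex -1.626 3.534 -1.584
vertex -2.275 3.066 -1.764
vertex -2.331 3.882 -1.817
endloop
endfacet
facet normal 0.498 0.572 -0.652
outer loop
vertex -1.626 3.534 -1.584
vertex -2.331 3.882 -1.817
vertex -1.897 4.207 -1.201
endloop
endfacet
facet normal 0.906 0.415 -0.088
outer loop
vertex -1.626 3.534 -1.584
vertex -1.897 4.207 -1.201
vertex -1.573 3.591 -0.768
endloop
endfacet
facet normal 0.652 -0.497 0.573
outer loop
vertex -1.806 2.886 -1.115
vertex -1.573 3.591 -0.768
vertex -2.189 3.158 -0.443
endloop
endfacet
facet normal 0.042 -0.955 -0.295
outer loop
vertex -2.275 3.066 -1.764
vertex -1.806 2.886 -1.115
vertex -2.623 2.833 -1.059
endloop
endfacet
facet normal -0.416 -0.087 -0.905
outer loop
vertex -2.331 3.882 -1.817
vertex -2.275 3.066 -1.764
vertex -2.947 3.449 -1.492
endloop
endfacet
facet normal -0.087 0.905 -0.416
outer loop
vertex -1.897 4.207 -1.201
vertex -2.331 3.882 -1.817
vertex -2.714 4.154 -1.145
endloop
endfacet
facet normal 0.573 0.651 0.498
outer loop
vertex -1.573 3.591 -0.768
vertex -1.897 4.207 -1.201
vertex -2.245 3.974 -0.496
endloop
endfacet

endsolid
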